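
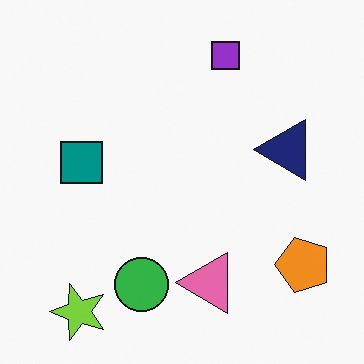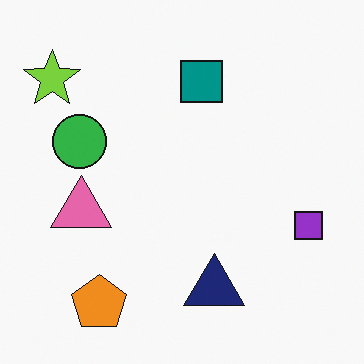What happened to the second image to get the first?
It was rotated 90° counter-clockwise.

The lime star sits in the top-left of the second image and the bottom-left of the first — consistent with a whole-image 90° counter-clockwise rotation.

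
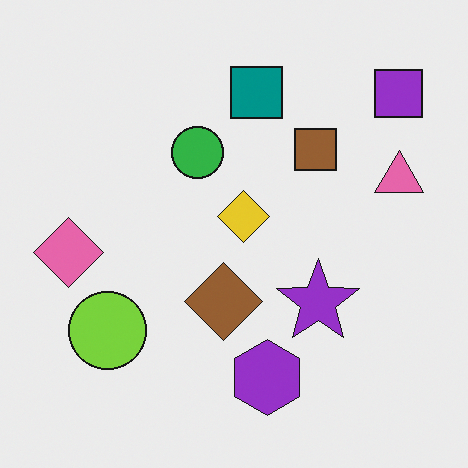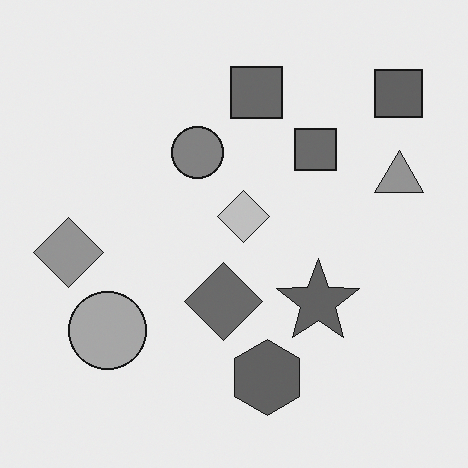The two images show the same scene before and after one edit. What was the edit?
This is the original image converted to grayscale.

All color is removed — every shape is now a shade of grey.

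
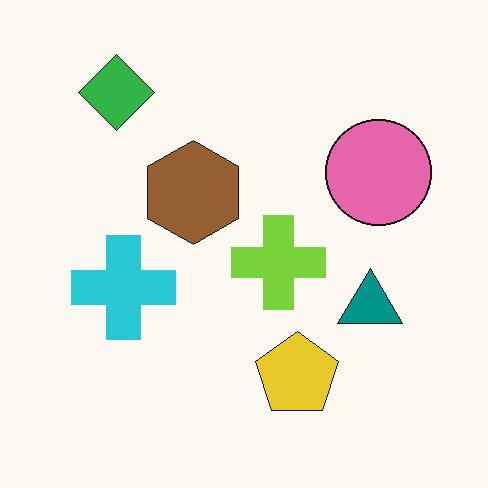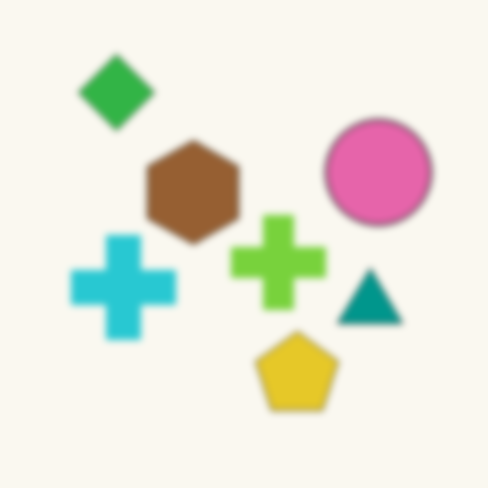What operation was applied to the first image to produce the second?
It was moderately blurred.

Shape edges and outlines are uniformly softened across the whole image.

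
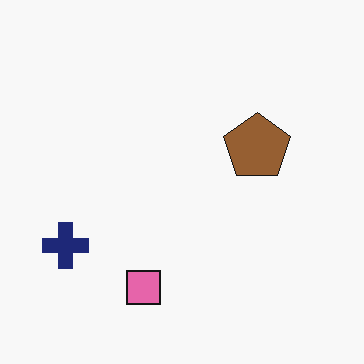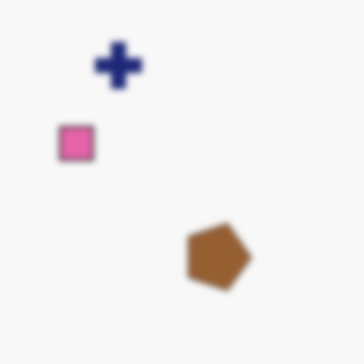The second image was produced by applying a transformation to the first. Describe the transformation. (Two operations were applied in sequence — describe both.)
The transformation is: rotated 90° clockwise, then moderately blurred.

The navy cross sits in the bottom-left of the first image and the top-left of the second — consistent with a whole-image 90° clockwise rotation. Shape edges and outlines are uniformly softened across the whole image.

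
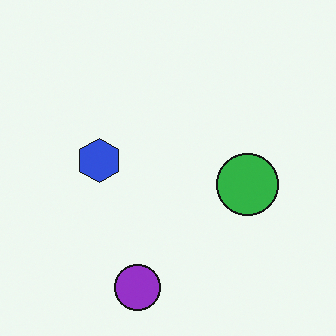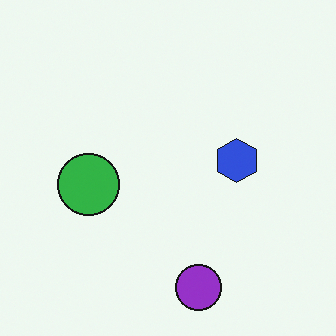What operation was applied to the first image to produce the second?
This is the original image flipped horizontally (left ↔ right).

The green circle is in the right of the first image and the left of the second — shapes on opposite sides of the vertical midline have swapped in a mirror flip.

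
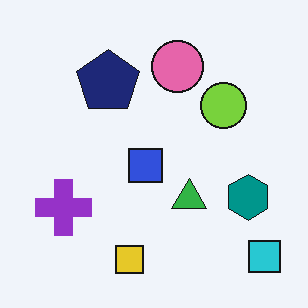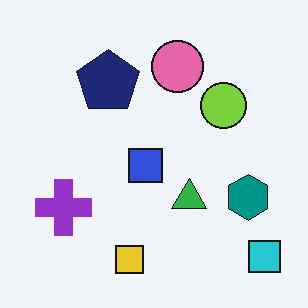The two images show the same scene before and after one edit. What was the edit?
The second image is the first JPEG-compressed with visible artifacts.

Blocky 8×8 compression artifacts appear around shape edges and the flat background shows ringing — characteristic JPEG degradation.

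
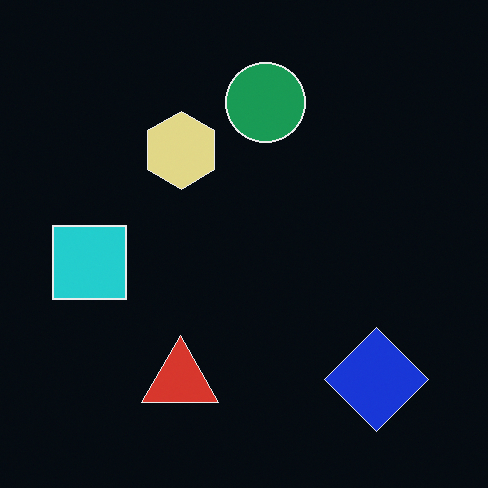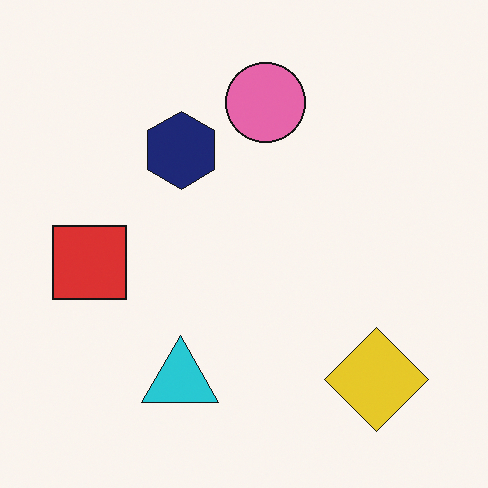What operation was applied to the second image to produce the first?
Color-inverted (negative).

The light background has become dark and every shape's color is its complement — a photographic negative.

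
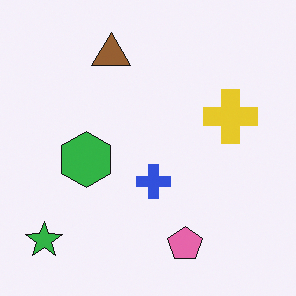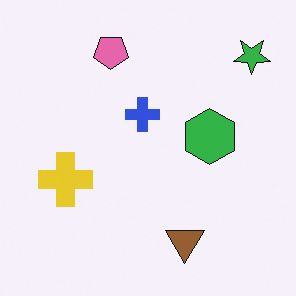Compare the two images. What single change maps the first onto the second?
The image was rotated 180°.

The green star sits in the bottom-left of the first image and the top-right of the second — consistent with a whole-image 180° rotation.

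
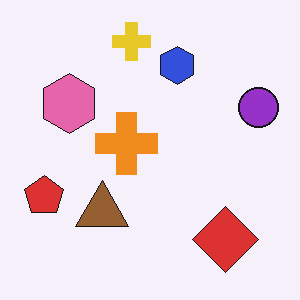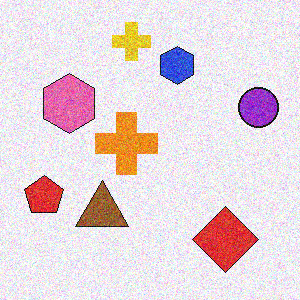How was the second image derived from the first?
The transformation is: degraded with moderate additive noise.

Random speckle covers the whole image, including the flat background.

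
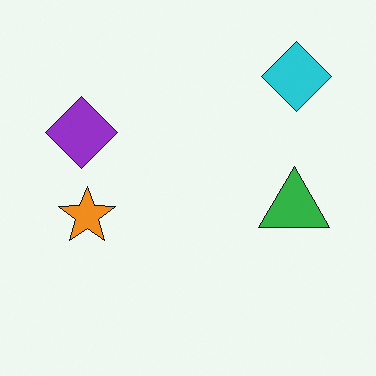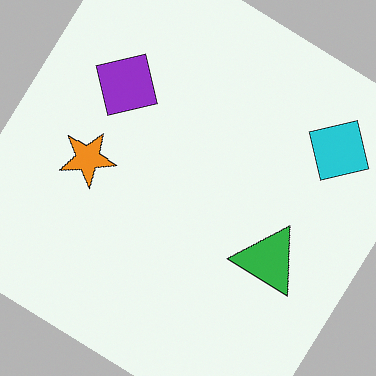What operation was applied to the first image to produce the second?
The second image is the first rotated clockwise by a large amount — several tens of degrees.

Every shape is tilted by the same angle and the image corners show triangular fill wedges — a whole-image rotation by a non-right angle.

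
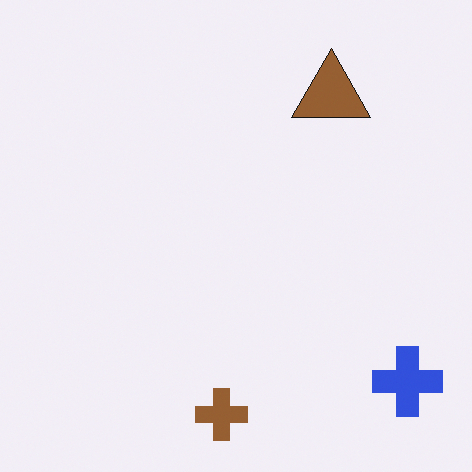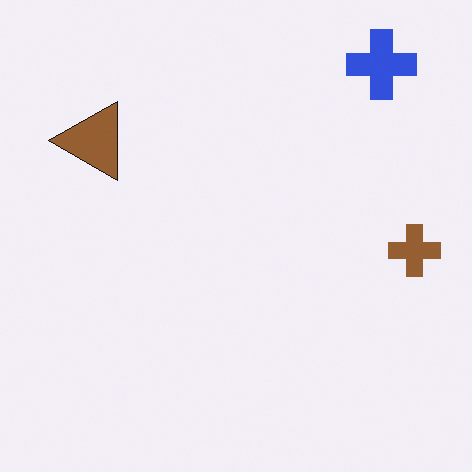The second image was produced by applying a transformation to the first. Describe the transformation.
This is the original image rotated 90° counter-clockwise.

The blue cross sits in the bottom-right of the first image and the top-right of the second — consistent with a whole-image 90° counter-clockwise rotation.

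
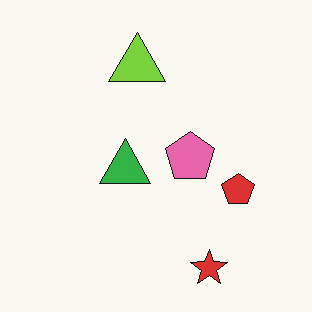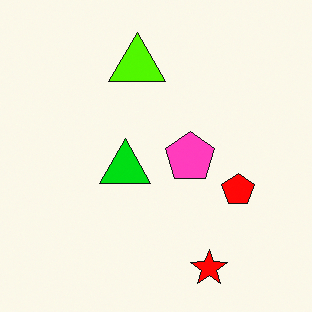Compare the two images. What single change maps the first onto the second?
It was heavily oversaturated.

All colors are more vivid — a global saturation change.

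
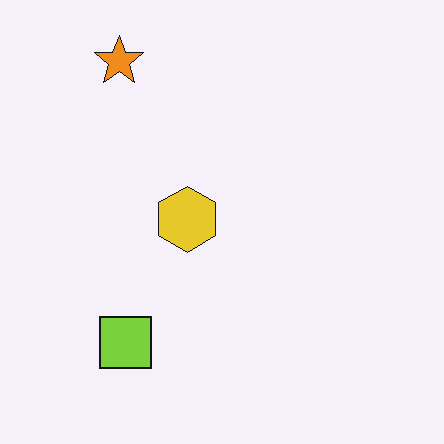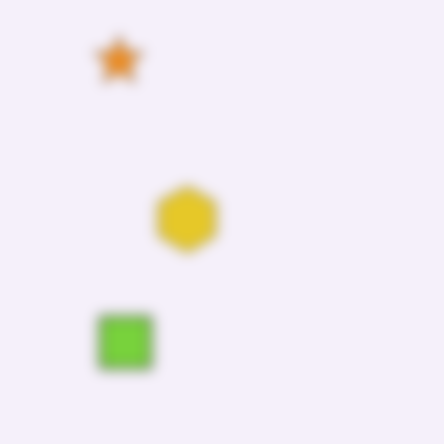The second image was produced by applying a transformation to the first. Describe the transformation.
The image was heavily blurred.

Shape edges and outlines are uniformly softened across the whole image.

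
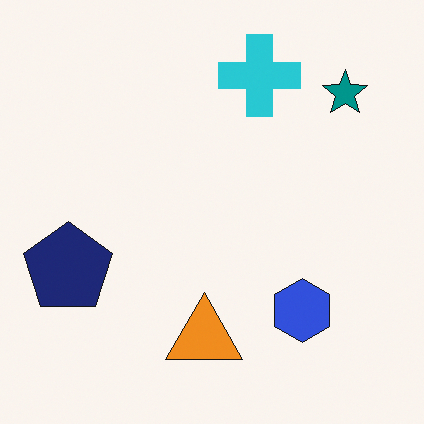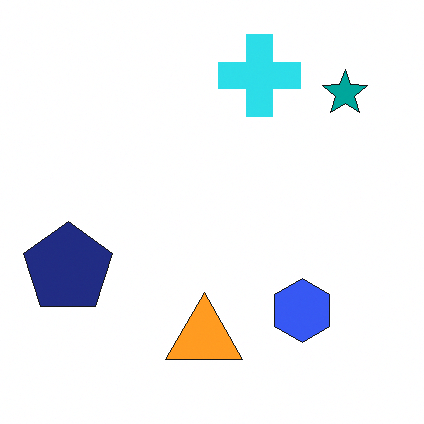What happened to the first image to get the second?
The image was brightened a little.

Every pixel — background and shapes alike — is uniformly brightened.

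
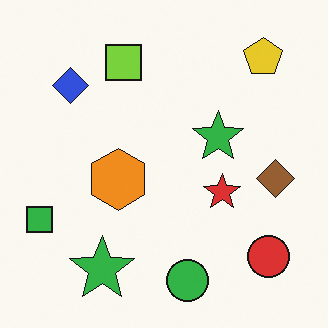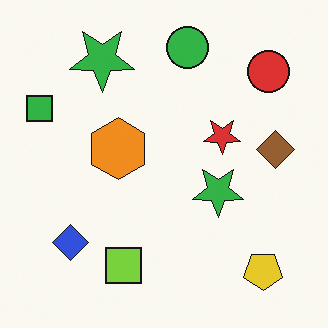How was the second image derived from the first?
The image was flipped vertically (top ↔ bottom).

The green circle is in the bottom of the first image and the top of the second — shapes on opposite sides of the horizontal midline have swapped in a mirror flip.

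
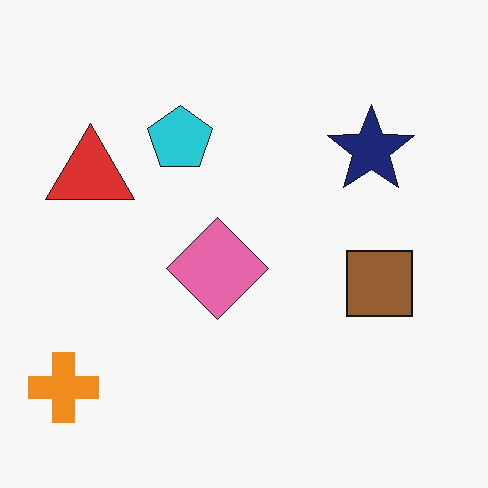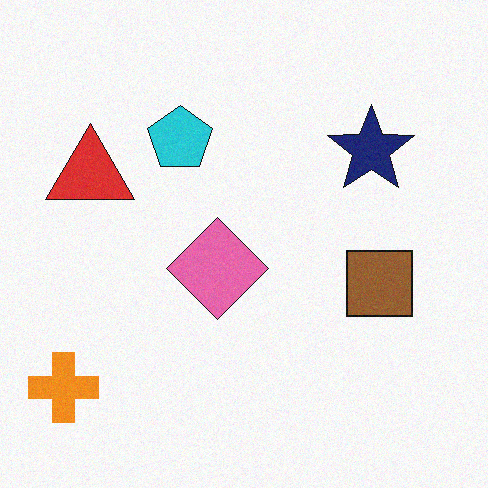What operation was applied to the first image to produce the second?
This is the original image degraded with subtle gaussian noise.

Random speckle covers the whole image, including the flat background.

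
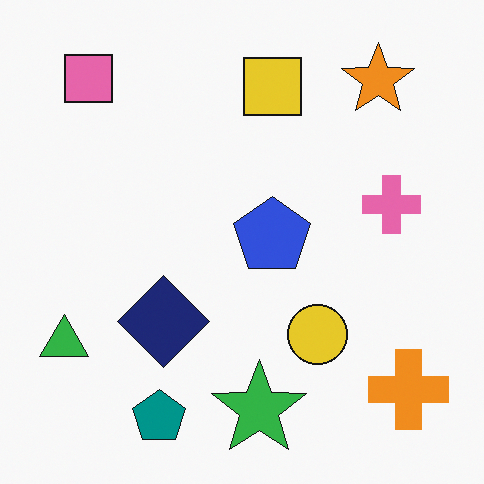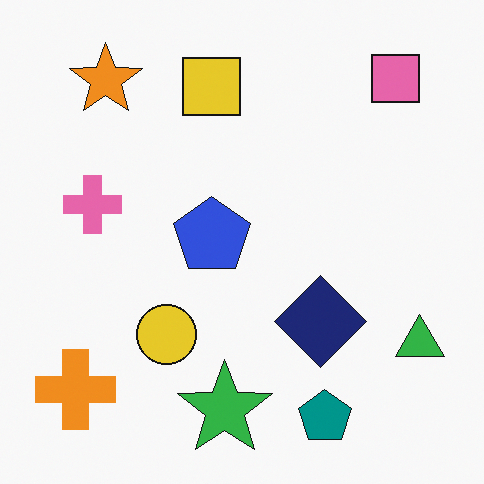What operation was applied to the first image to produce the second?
Flipped horizontally (left ↔ right).

The green triangle is in the bottom-left of the first image and the bottom-right of the second — shapes on opposite sides of the vertical midline have swapped in a mirror flip.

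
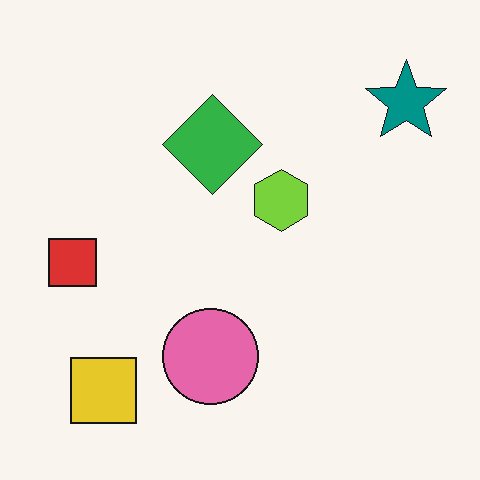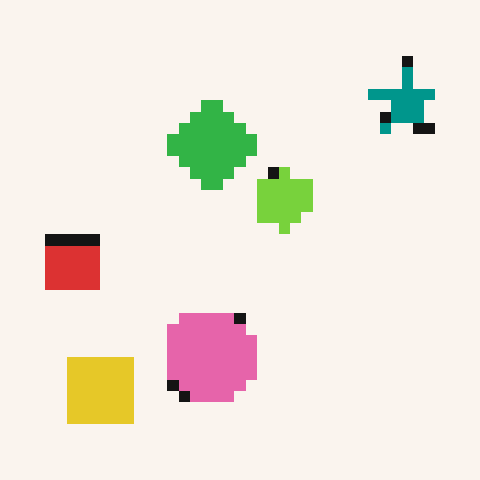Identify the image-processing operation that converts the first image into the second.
The image was heavily pixelated into large blocks.

Shapes are reduced to large square blocks; fine edges and outlines are lost — a downscale-then-upscale (mosaic) effect.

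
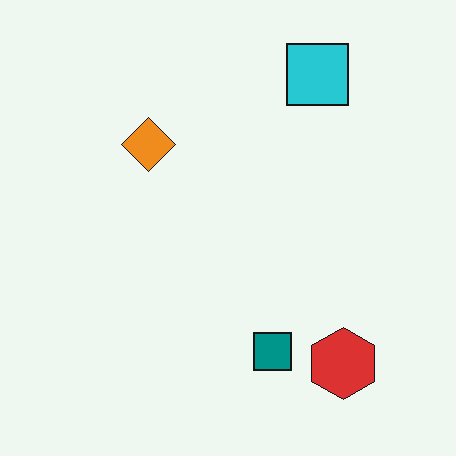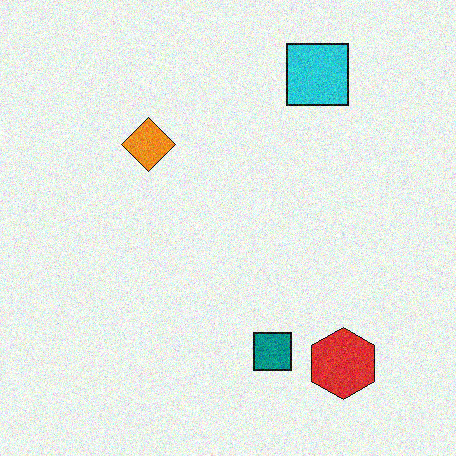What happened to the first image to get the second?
This is the original image degraded with visible gaussian noise.

Random speckle covers the whole image, including the flat background.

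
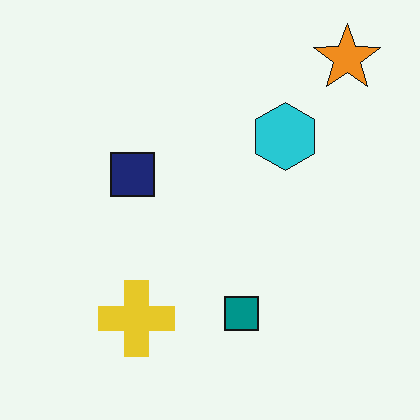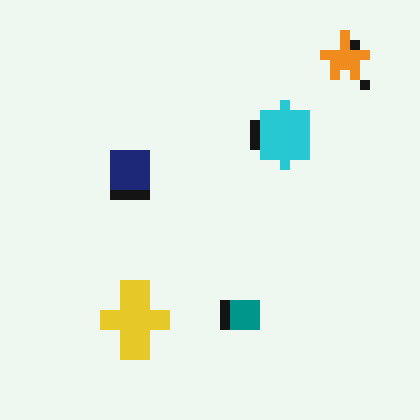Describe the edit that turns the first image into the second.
This is the original image heavily pixelated into large blocks.

Shapes are reduced to large square blocks; fine edges and outlines are lost — a downscale-then-upscale (mosaic) effect.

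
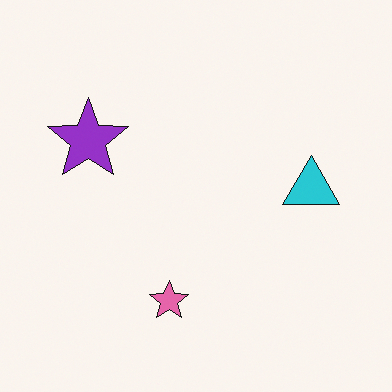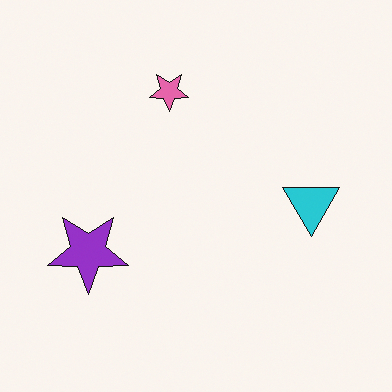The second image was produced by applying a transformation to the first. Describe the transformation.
The transformation is: flipped vertically (top ↔ bottom).

The pink star is in the bottom of the first image and the top of the second — shapes on opposite sides of the horizontal midline have swapped in a mirror flip.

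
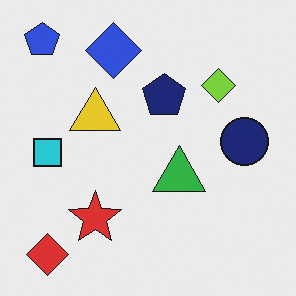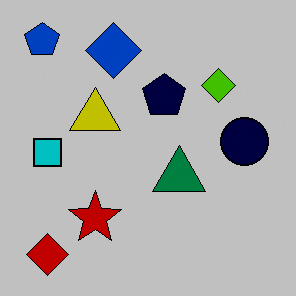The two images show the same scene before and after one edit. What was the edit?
The second image is the first aggressively posterized.

Each flat color has snapped to a coarser quantized level — most visibly, the near-white background has dropped to a flat grey.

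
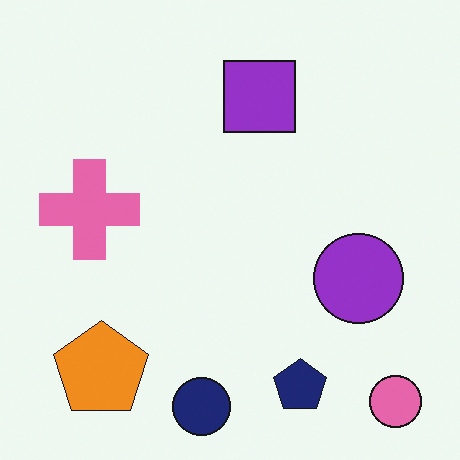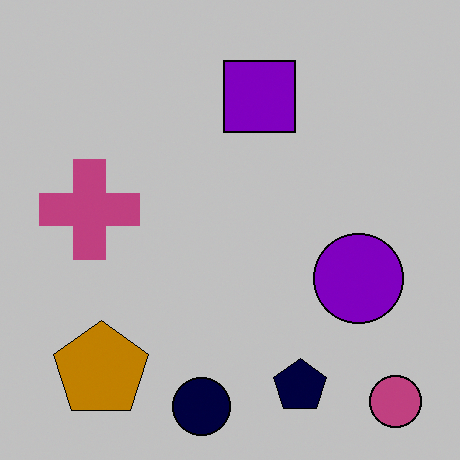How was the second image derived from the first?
This is the original image aggressively posterized.

Each flat color has snapped to a coarser quantized level — most visibly, the near-white background has dropped to a flat grey.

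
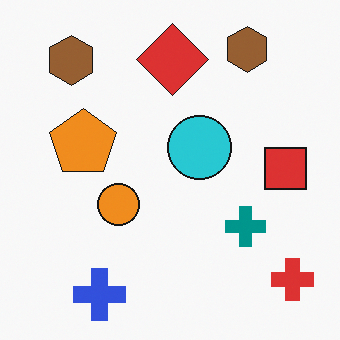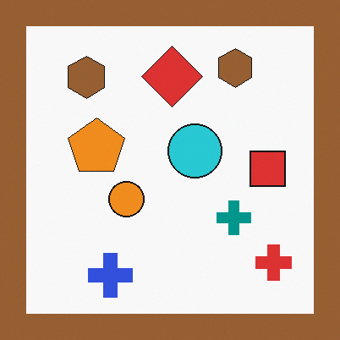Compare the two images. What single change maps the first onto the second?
This is the original image framed with a brown border.

A solid brown frame runs around the edge of the second image, with the content slightly shrunk inside it.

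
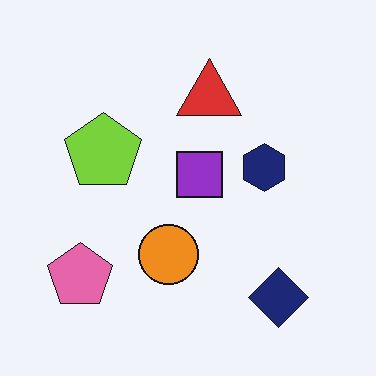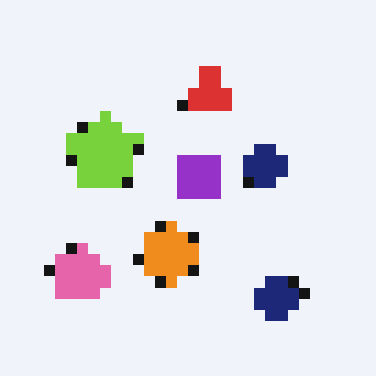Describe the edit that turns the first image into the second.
The image was coarsely pixelated.

Shapes are reduced to large square blocks; fine edges and outlines are lost — a downscale-then-upscale (mosaic) effect.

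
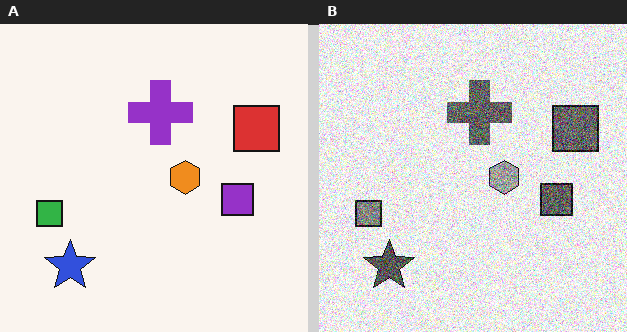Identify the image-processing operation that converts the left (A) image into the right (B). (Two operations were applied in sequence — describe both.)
The image was converted to grayscale, then degraded with heavy additive noise.

All color is removed — every shape is now a shade of grey. Random speckle covers the whole image, including the flat background.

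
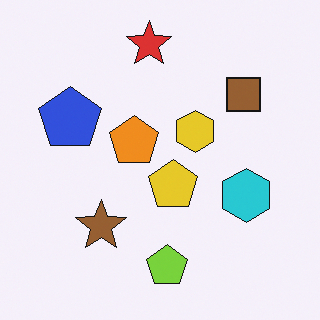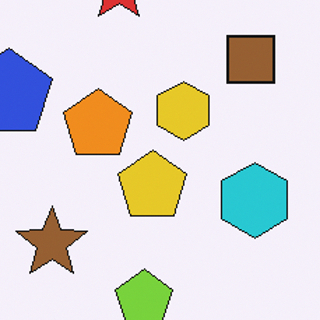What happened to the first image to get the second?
Cropped to a modestly smaller region and rescaled.

The visible shapes are larger and the field of view is narrower; shapes near the original edges may be partly or wholly outside the frame — a crop-and-rescale.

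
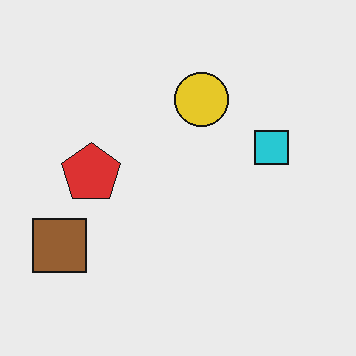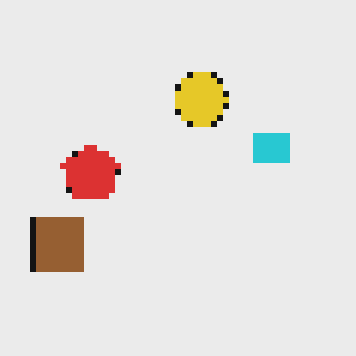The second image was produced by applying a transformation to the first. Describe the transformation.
The image was moderately pixelated.

Shapes are reduced to large square blocks; fine edges and outlines are lost — a downscale-then-upscale (mosaic) effect.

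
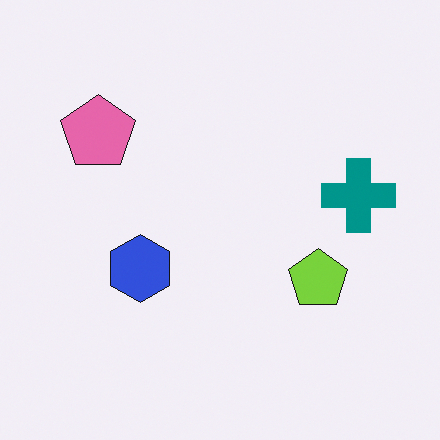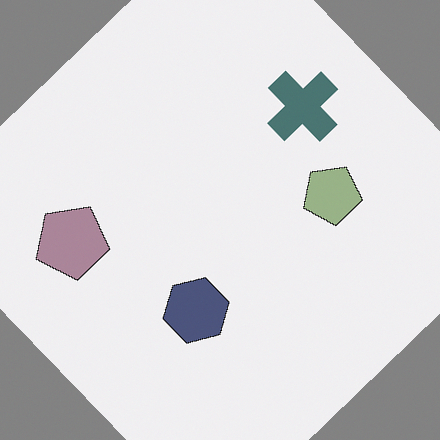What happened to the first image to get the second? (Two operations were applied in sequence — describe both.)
The image was heavily desaturated, then rotated counter-clockwise by a large amount — several tens of degrees.

All colors are more muted and greyish — a global saturation change. Every shape is tilted by the same angle and the image corners show triangular fill wedges — a whole-image rotation by a non-right angle.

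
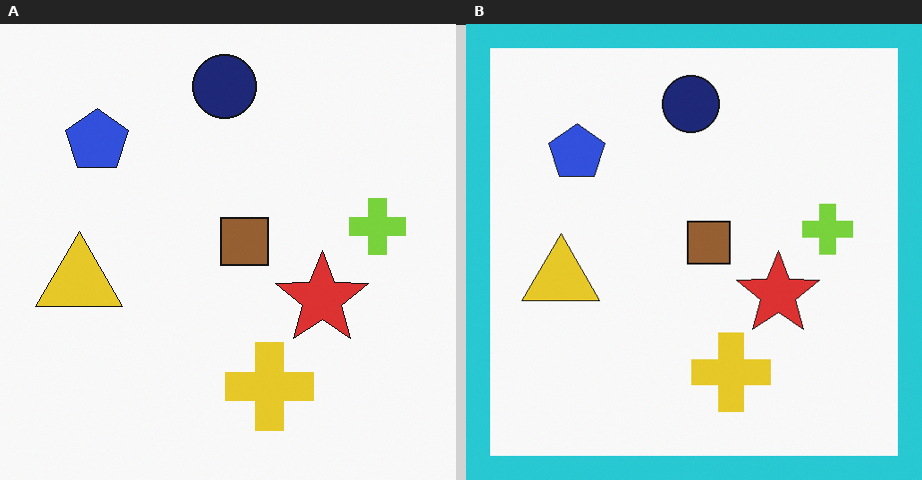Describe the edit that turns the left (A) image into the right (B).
The right (B) image is the left (A) framed with a cyan border.

A solid cyan frame runs around the edge of the right (B) image, with the content slightly shrunk inside it.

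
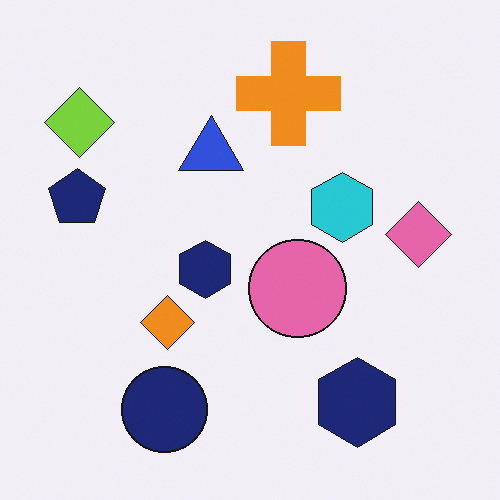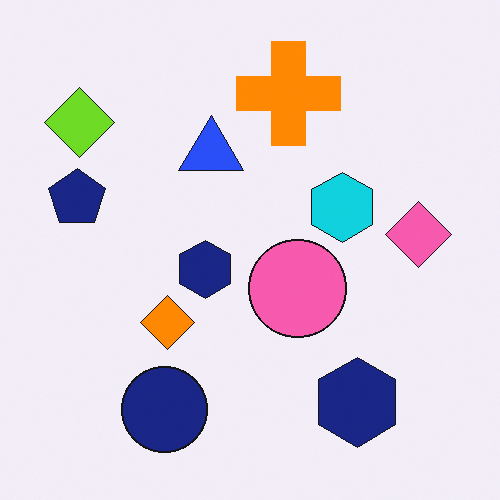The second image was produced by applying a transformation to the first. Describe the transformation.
The transformation is: slightly oversaturated.

All colors are more vivid — a global saturation change.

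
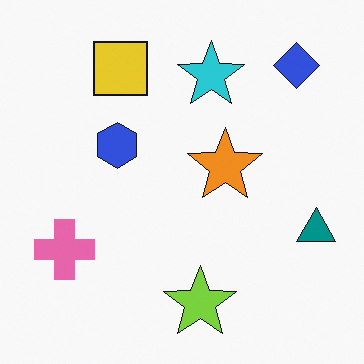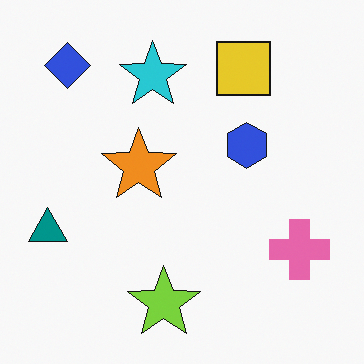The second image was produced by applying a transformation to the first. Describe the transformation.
Flipped horizontally (left ↔ right).

The teal triangle is in the right of the first image and the left of the second — shapes on opposite sides of the vertical midline have swapped in a mirror flip.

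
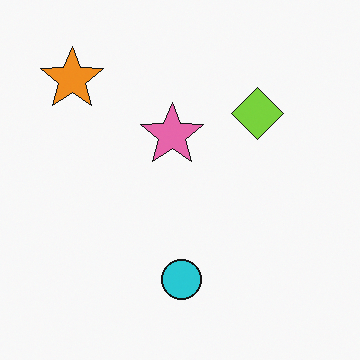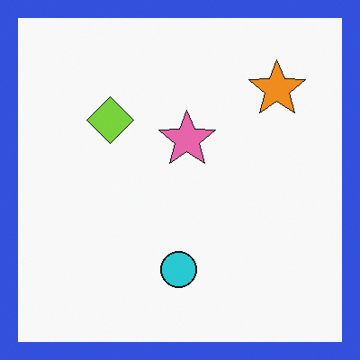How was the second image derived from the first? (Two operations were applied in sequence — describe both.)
The second image is the first flipped horizontally (left ↔ right), then framed with a blue border.

The orange star is in the top-left of the first image and the top-right of the second — shapes on opposite sides of the vertical midline have swapped in a mirror flip. A solid blue frame runs around the edge of the second image, with the content slightly shrunk inside it.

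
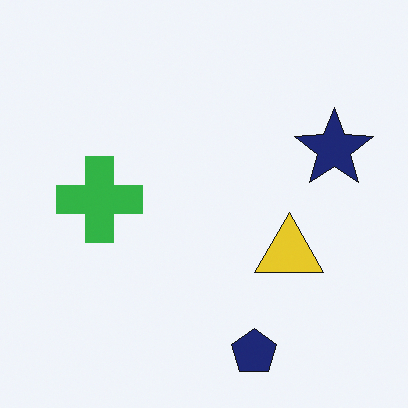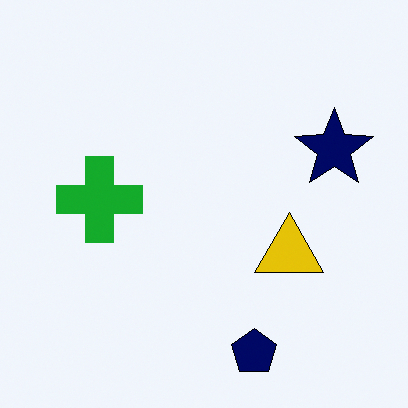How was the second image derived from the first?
The transformation is: given slightly increased contrast.

Tones are pushed away from mid-grey across the whole image — a global contrast change.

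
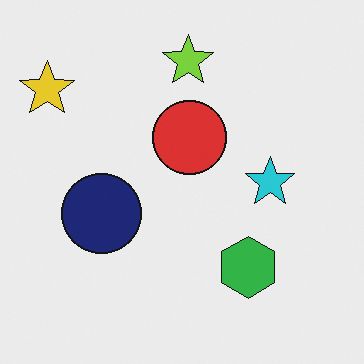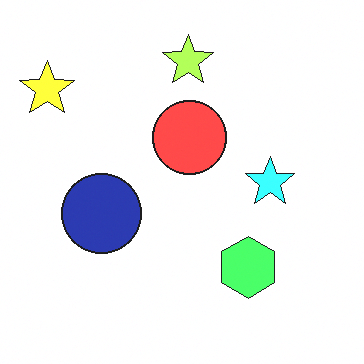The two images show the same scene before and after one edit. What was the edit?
The second image is the first brightened a lot.

Every pixel — background and shapes alike — is uniformly brightened.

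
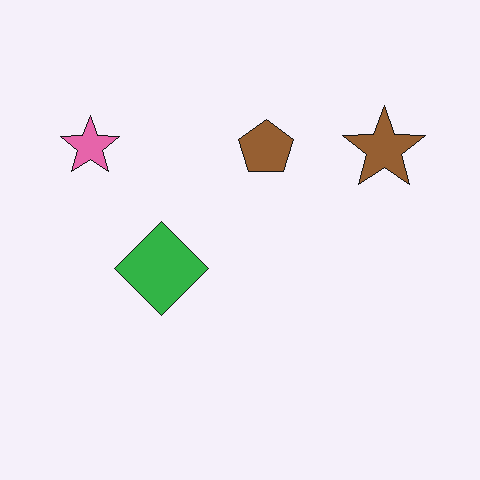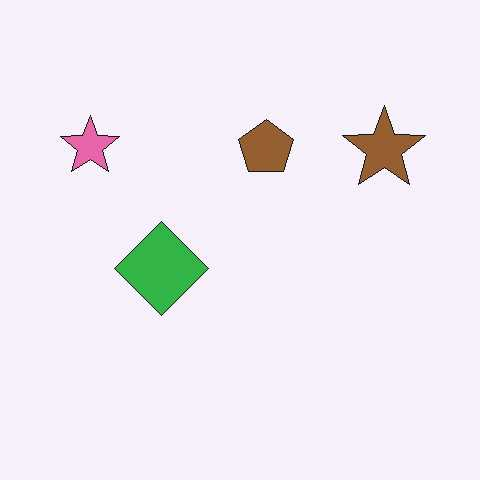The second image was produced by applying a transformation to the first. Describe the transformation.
The image was given moderate JPEG compression.

Blocky 8×8 compression artifacts appear around shape edges and the flat background shows ringing — characteristic JPEG degradation.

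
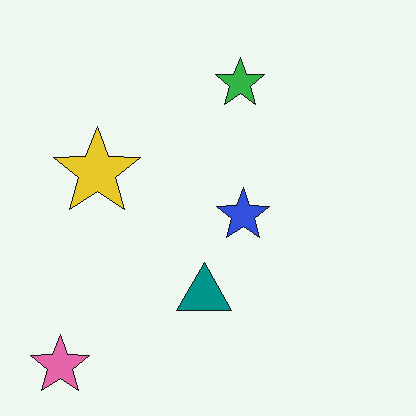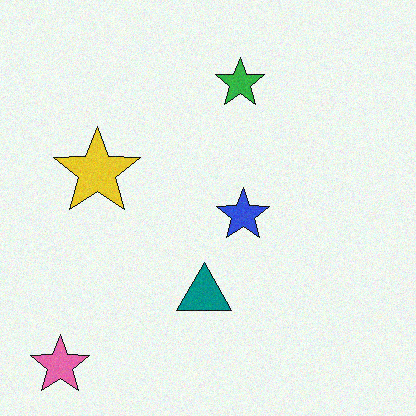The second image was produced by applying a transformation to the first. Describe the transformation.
The transformation is: degraded with light additive noise.

Random speckle covers the whole image, including the flat background.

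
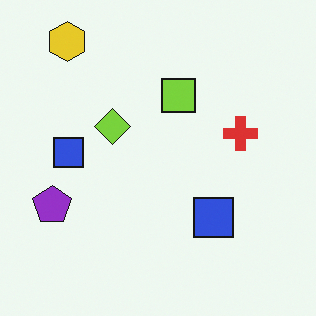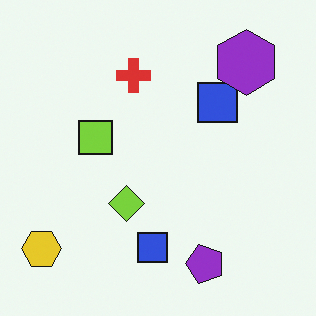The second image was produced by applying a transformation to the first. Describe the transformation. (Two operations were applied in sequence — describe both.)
The image was rotated 90° counter-clockwise, then overlaid with an additional purple hexagon.

The yellow hexagon sits in the top-left of the first image and the bottom-left of the second — consistent with a whole-image 90° counter-clockwise rotation. A purple hexagon appears in the second image that is absent from the first.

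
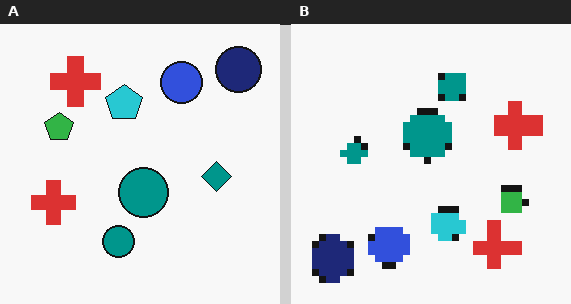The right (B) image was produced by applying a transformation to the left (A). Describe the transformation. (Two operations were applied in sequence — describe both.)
The image was pixelated into visible square blocks, then rotated 180°.

Shapes are reduced to large square blocks; fine edges and outlines are lost — a downscale-then-upscale (mosaic) effect. The navy circle sits in the top-right of the left (A) image and the bottom-left of the right (B) — consistent with a whole-image 180° rotation.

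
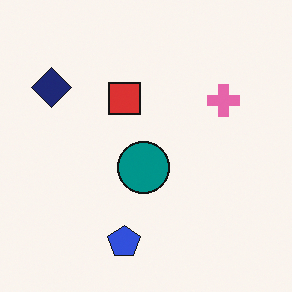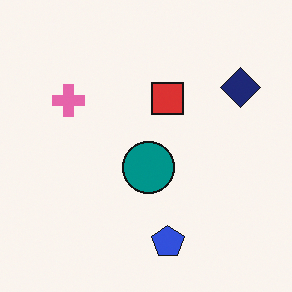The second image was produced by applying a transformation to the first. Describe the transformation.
The image was flipped horizontally (left ↔ right).

The navy diamond is in the top-left of the first image and the top-right of the second — shapes on opposite sides of the vertical midline have swapped in a mirror flip.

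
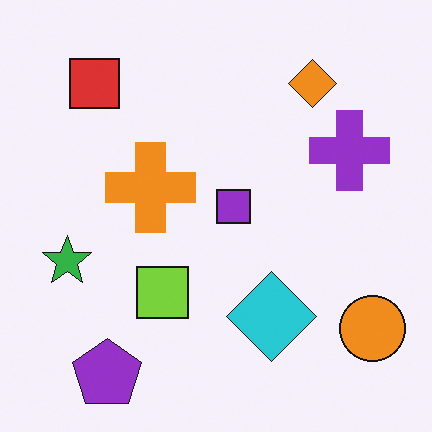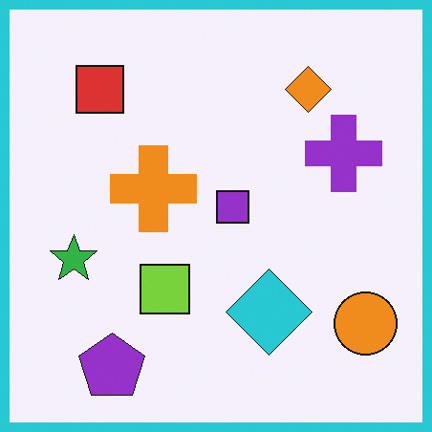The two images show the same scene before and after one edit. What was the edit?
The image was framed with a cyan border.

A solid cyan frame runs around the edge of the second image, with the content slightly shrunk inside it.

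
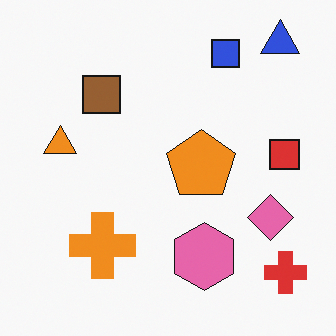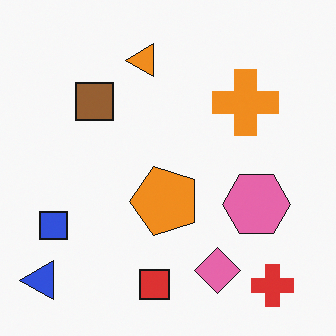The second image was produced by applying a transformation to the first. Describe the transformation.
The image was transposed (reflected across the top-left ↔ bottom-right diagonal).

Shapes have swapped their row and column positions — what was in the top-right is now in the bottom-left — a diagonal reflection.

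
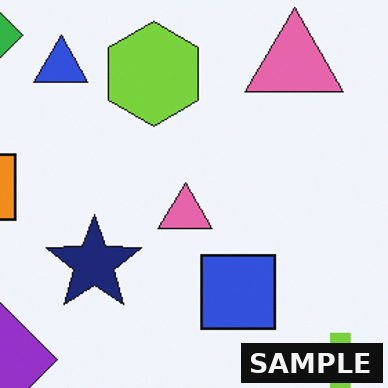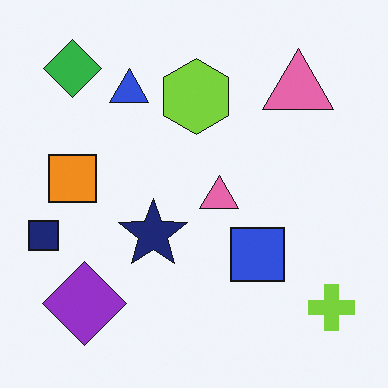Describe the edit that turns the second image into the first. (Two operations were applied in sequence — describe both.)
The image was cropped slightly and scaled back up, then watermarked with the text "SAMPLE" in the lower-right corner.

The visible shapes are larger and the field of view is narrower; shapes near the original edges may be partly or wholly outside the frame — a crop-and-rescale. A dark label reading "SAMPLE" appears in the lower-right corner.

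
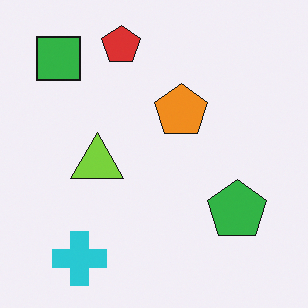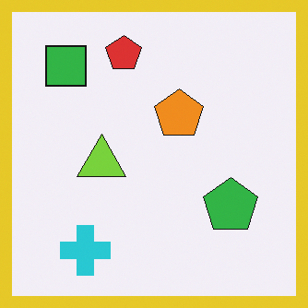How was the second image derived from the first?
It was framed with a yellow border.

A solid yellow frame runs around the edge of the second image, with the content slightly shrunk inside it.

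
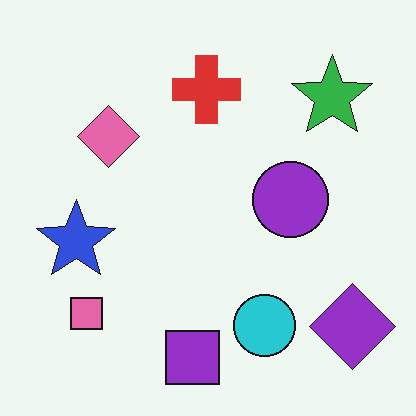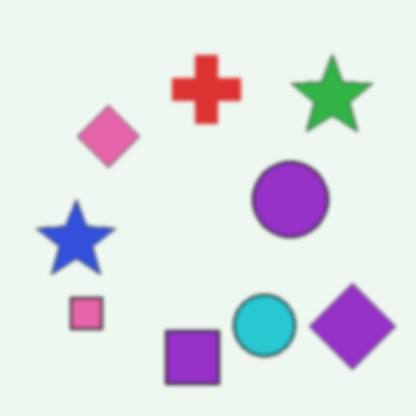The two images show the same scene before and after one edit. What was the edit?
The transformation is: lightly blurred.

Shape edges and outlines are uniformly softened across the whole image.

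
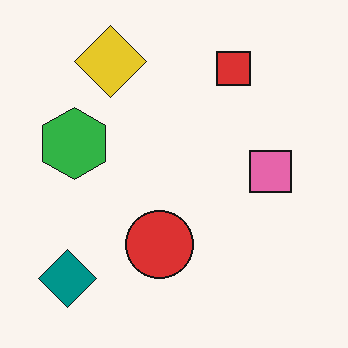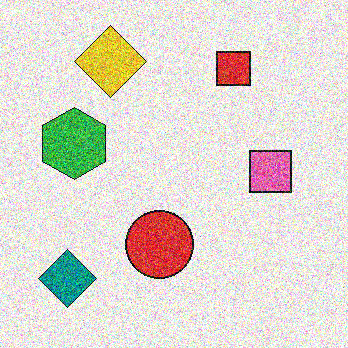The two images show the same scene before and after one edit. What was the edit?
The second image is the first degraded with strong gaussian noise.

Random speckle covers the whole image, including the flat background.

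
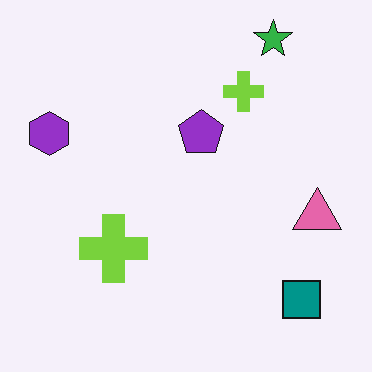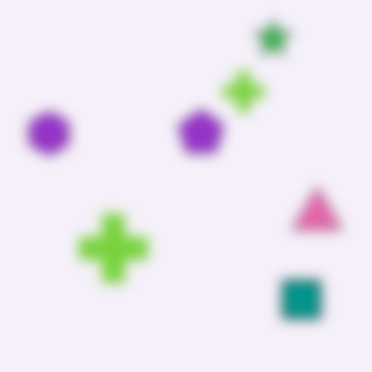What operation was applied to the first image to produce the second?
This is the original image strongly gaussian-blurred.

Shape edges and outlines are uniformly softened across the whole image.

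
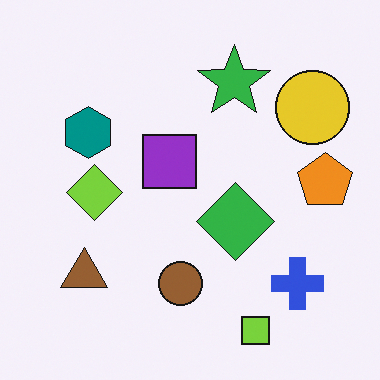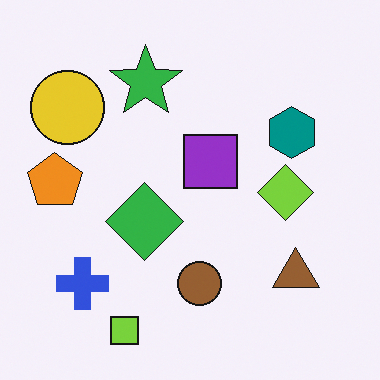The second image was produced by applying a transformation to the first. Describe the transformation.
The transformation is: flipped horizontally (left ↔ right).

The orange pentagon is in the right of the first image and the left of the second — shapes on opposite sides of the vertical midline have swapped in a mirror flip.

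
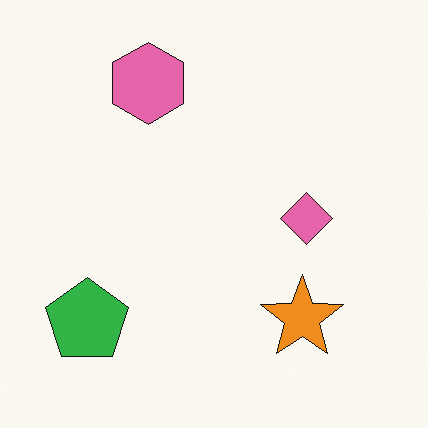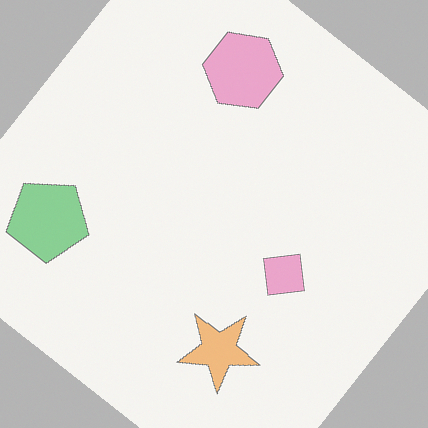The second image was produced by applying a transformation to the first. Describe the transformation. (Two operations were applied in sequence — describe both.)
This is the original image washed out (contrast reduced), then rotated clockwise by a large amount — several tens of degrees.

Tones are pushed toward mid-grey across the whole image — a global contrast change. Every shape is tilted by the same angle and the image corners show triangular fill wedges — a whole-image rotation by a non-right angle.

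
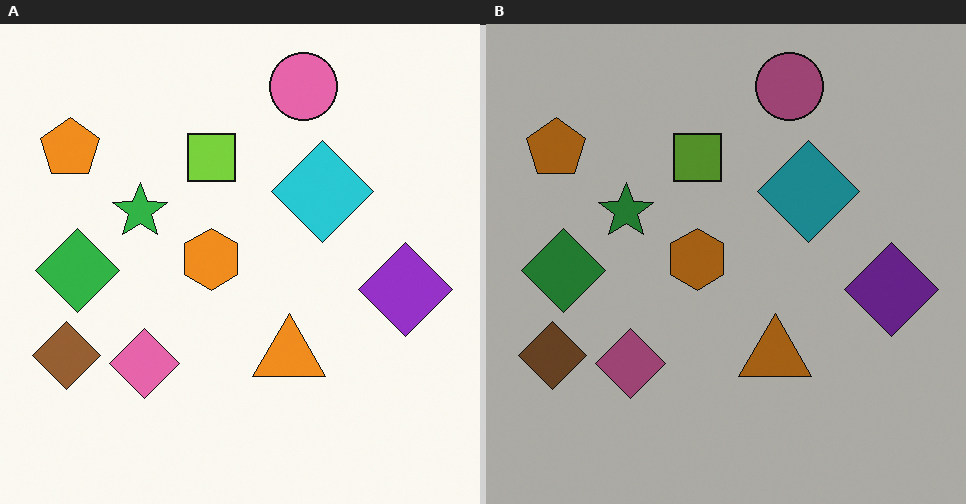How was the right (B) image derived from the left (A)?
The transformation is: substantially darkened.

Every pixel — background and shapes alike — is uniformly darkened.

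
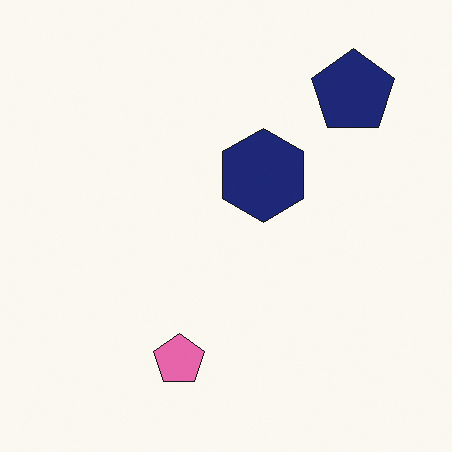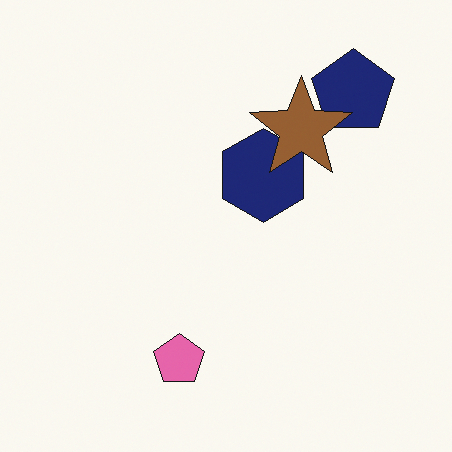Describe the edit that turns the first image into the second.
The transformation is: overlaid with an additional brown star.

A brown star appears in the second image that is absent from the first.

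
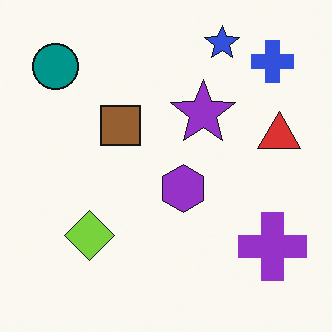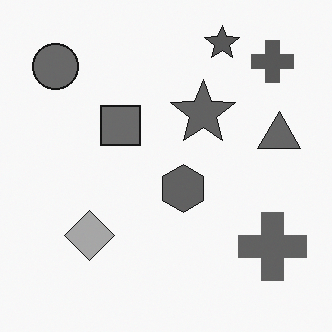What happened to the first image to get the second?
The second image is the first converted to grayscale.

All color is removed — every shape is now a shade of grey.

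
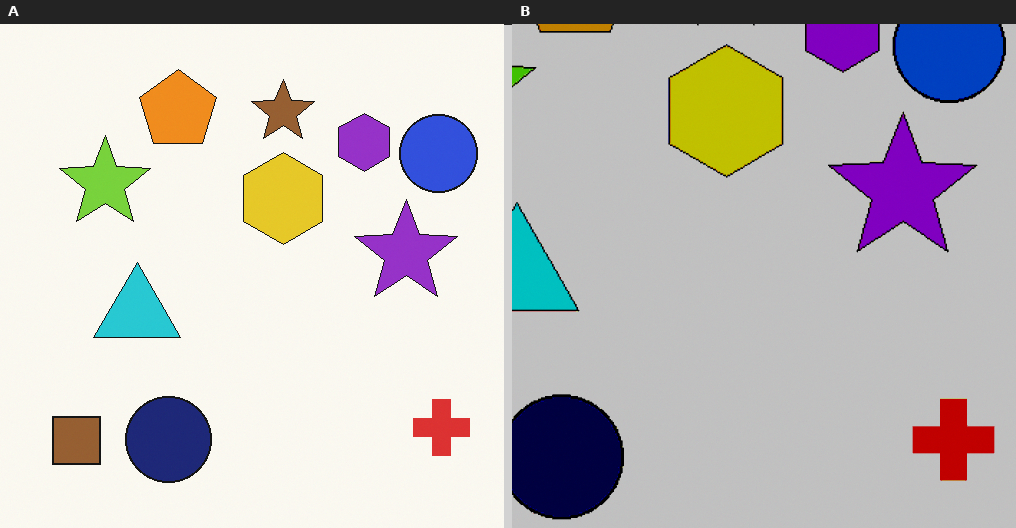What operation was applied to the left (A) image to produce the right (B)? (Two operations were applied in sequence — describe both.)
Cropped to a modestly smaller region and rescaled, then aggressively posterized.

The visible shapes are larger and the field of view is narrower; shapes near the original edges may be partly or wholly outside the frame — a crop-and-rescale. Each flat color has snapped to a coarser quantized level — most visibly, the near-white background has dropped to a flat grey.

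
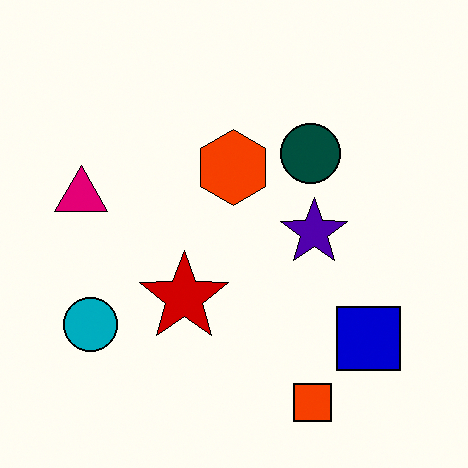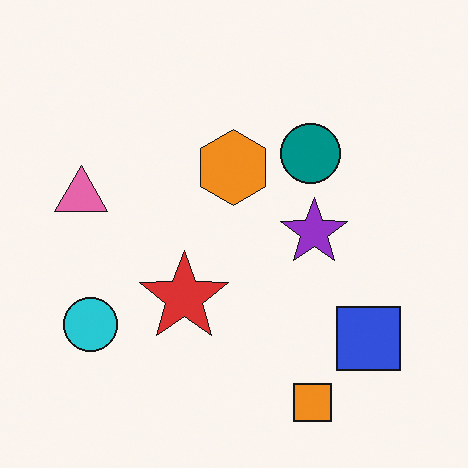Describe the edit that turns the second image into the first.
It was boosted in contrast.

Tones are pushed away from mid-grey across the whole image — a global contrast change.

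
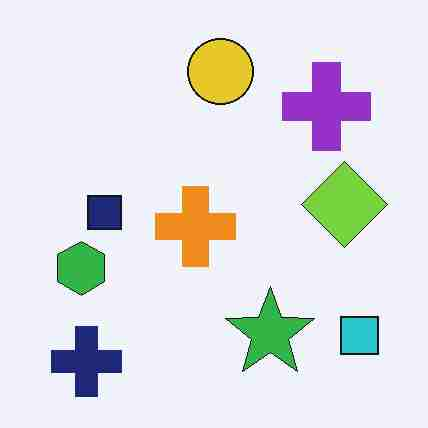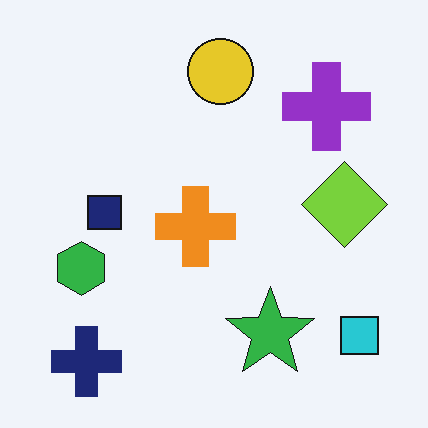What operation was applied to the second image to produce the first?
The transformation is: degraded with heavy JPEG compression.

Blocky 8×8 compression artifacts appear around shape edges and the flat background shows ringing — characteristic JPEG degradation.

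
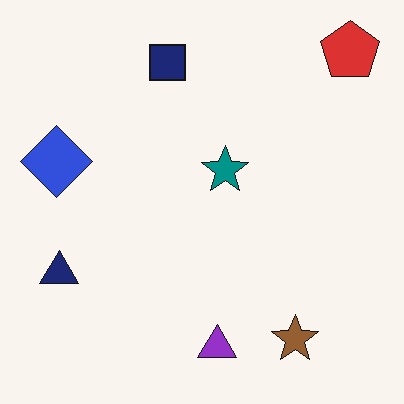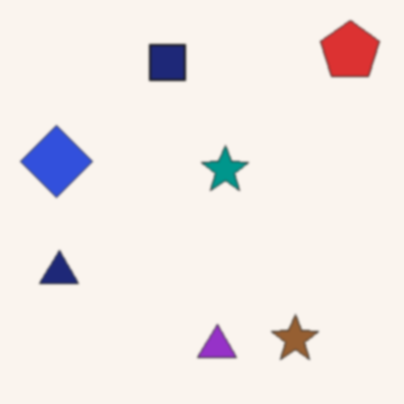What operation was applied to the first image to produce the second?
It was given a subtle gaussian blur.

Shape edges and outlines are uniformly softened across the whole image.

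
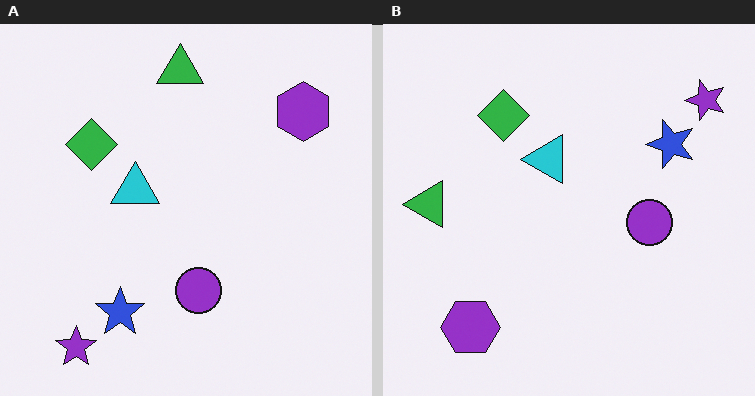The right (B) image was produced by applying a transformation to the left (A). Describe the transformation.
It was transposed (reflected across the top-left ↔ bottom-right diagonal).

Shapes have swapped their row and column positions — what was in the top-right is now in the bottom-left — a diagonal reflection.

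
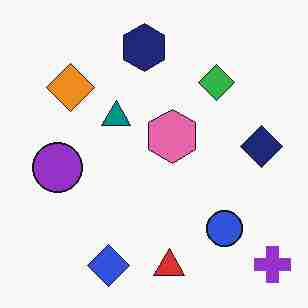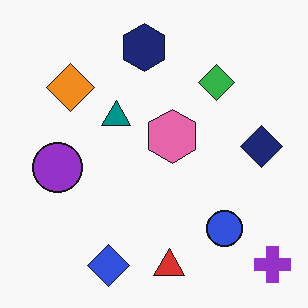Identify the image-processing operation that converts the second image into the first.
The image was degraded with heavy JPEG compression.

Blocky 8×8 compression artifacts appear around shape edges and the flat background shows ringing — characteristic JPEG degradation.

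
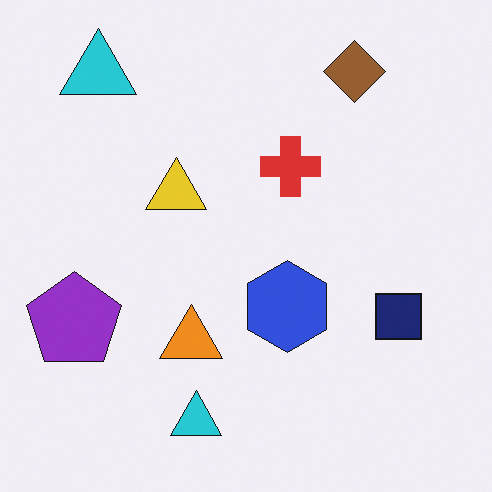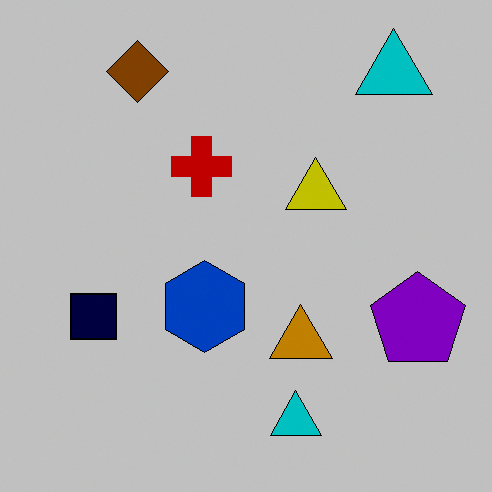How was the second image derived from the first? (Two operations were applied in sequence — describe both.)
Flipped horizontally (left ↔ right), then heavily posterized to just a handful of flat colors.

The purple pentagon is in the left of the first image and the right of the second — shapes on opposite sides of the vertical midline have swapped in a mirror flip. Each flat color has snapped to a coarser quantized level — most visibly, the near-white background has dropped to a flat grey.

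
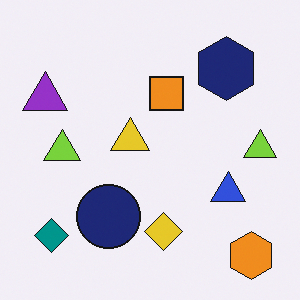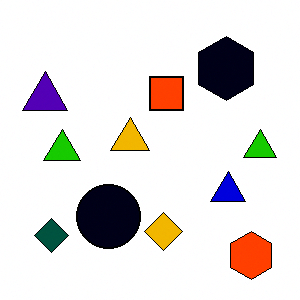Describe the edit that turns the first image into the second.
The transformation is: given much higher contrast.

Tones are pushed away from mid-grey across the whole image — a global contrast change.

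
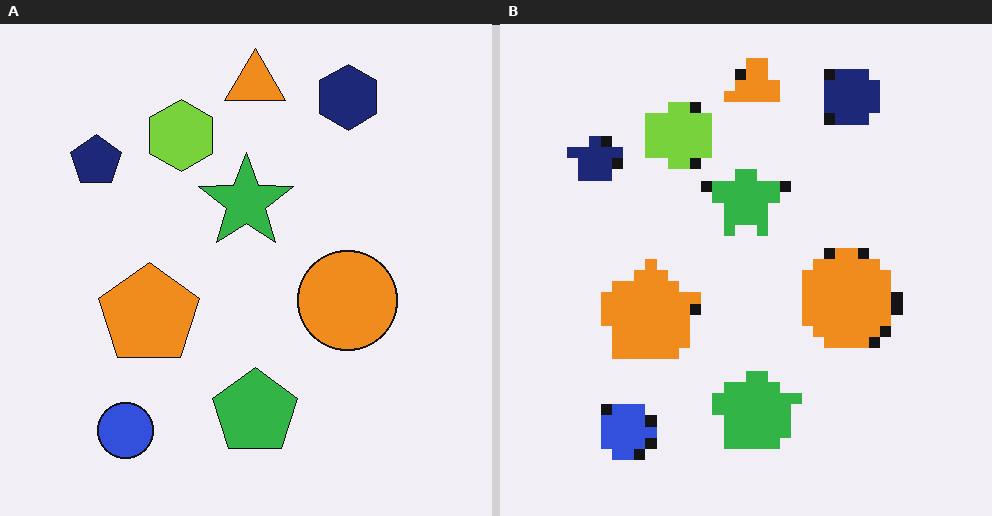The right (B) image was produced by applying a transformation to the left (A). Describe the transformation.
The right (B) image is the left (A) heavily pixelated into large blocks.

Shapes are reduced to large square blocks; fine edges and outlines are lost — a downscale-then-upscale (mosaic) effect.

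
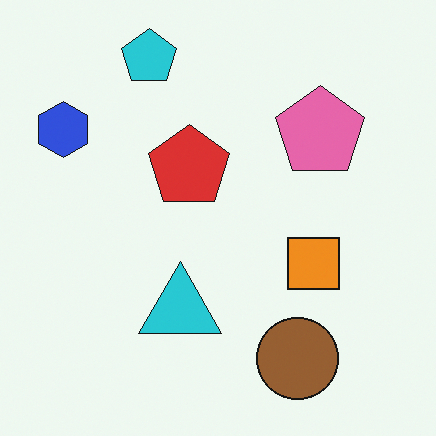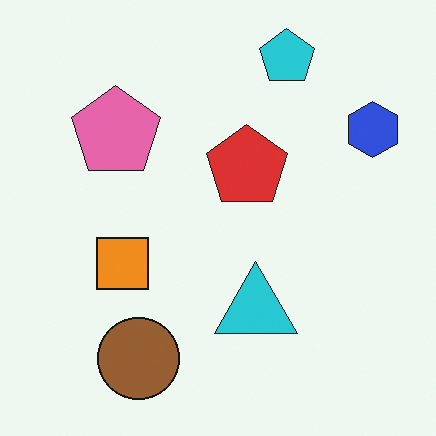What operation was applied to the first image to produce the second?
The transformation is: flipped horizontally (left ↔ right).

The blue hexagon is in the top-left of the first image and the top-right of the second — shapes on opposite sides of the vertical midline have swapped in a mirror flip.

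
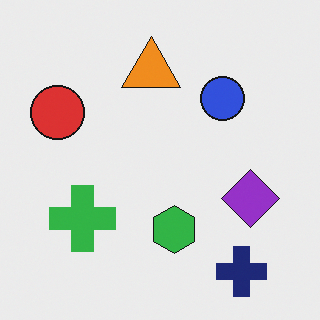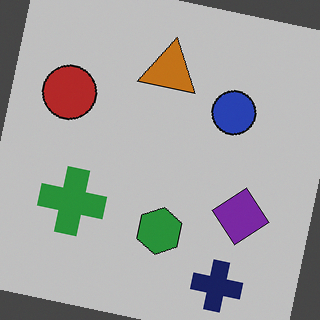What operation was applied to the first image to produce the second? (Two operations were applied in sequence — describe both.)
The transformation is: darkened a little, then rotated clockwise by a few degrees.

Every pixel — background and shapes alike — is uniformly darkened. Every shape is tilted by the same angle and the image corners show triangular fill wedges — a whole-image rotation by a non-right angle.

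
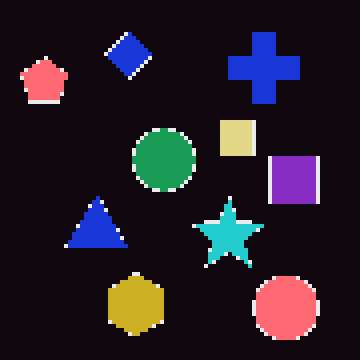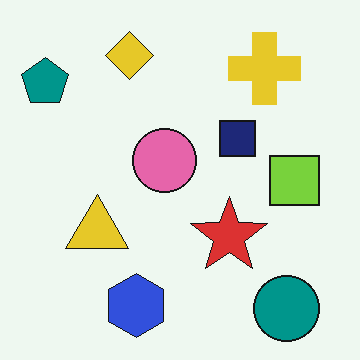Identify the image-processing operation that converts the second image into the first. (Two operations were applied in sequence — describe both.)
Color-inverted (negative), then mildly pixelated.

The light background has become dark and every shape's color is its complement — a photographic negative. Shapes are reduced to large square blocks; fine edges and outlines are lost — a downscale-then-upscale (mosaic) effect.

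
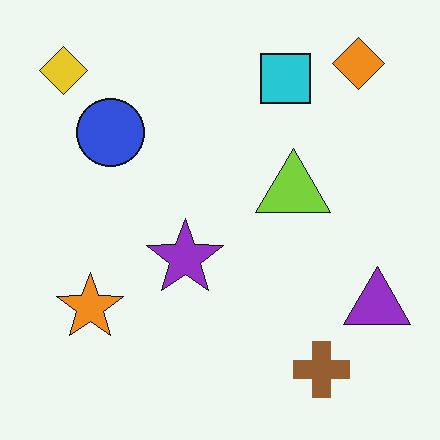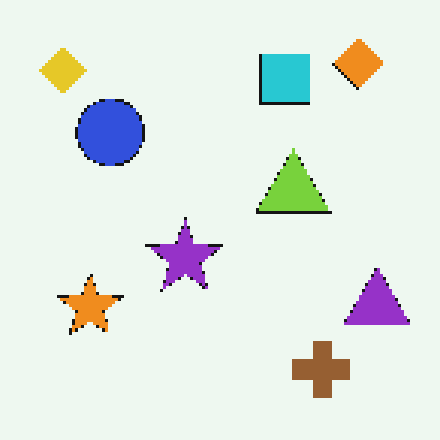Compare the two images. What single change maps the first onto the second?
This is the original image mildly pixelated.

Shapes are reduced to large square blocks; fine edges and outlines are lost — a downscale-then-upscale (mosaic) effect.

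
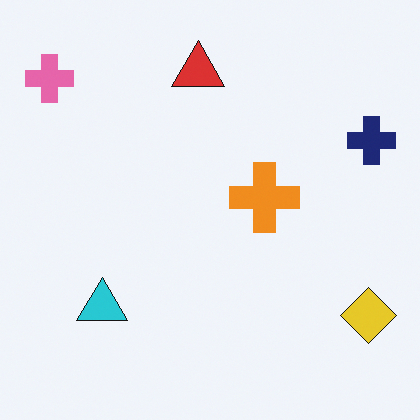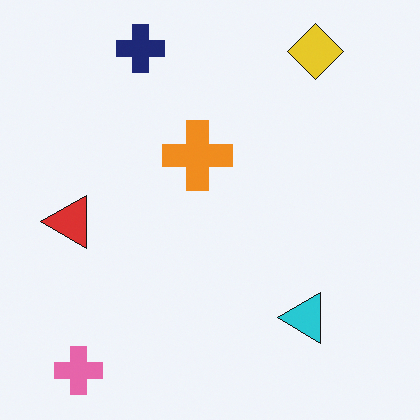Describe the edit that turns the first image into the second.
Rotated 90° counter-clockwise.

The pink cross sits in the top-left of the first image and the bottom-left of the second — consistent with a whole-image 90° counter-clockwise rotation.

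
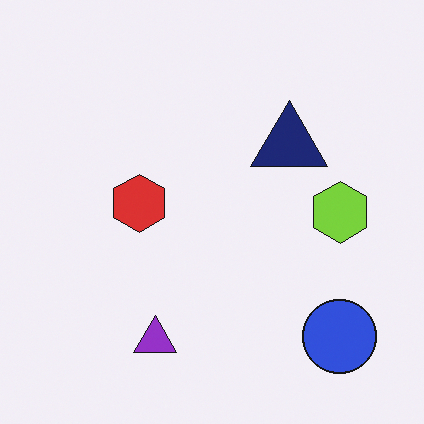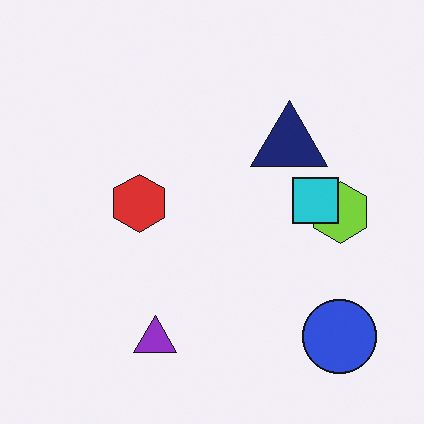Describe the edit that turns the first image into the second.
Overlaid with an additional cyan square.

A cyan square appears in the second image that is absent from the first.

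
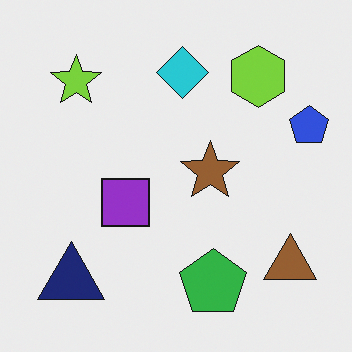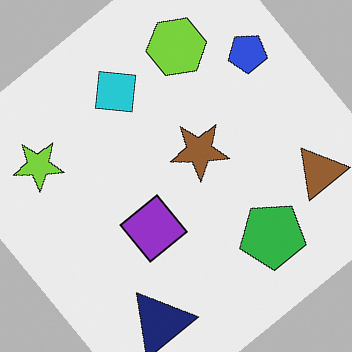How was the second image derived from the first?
This is the original image rotated counter-clockwise by a large amount — several tens of degrees.

Every shape is tilted by the same angle and the image corners show triangular fill wedges — a whole-image rotation by a non-right angle.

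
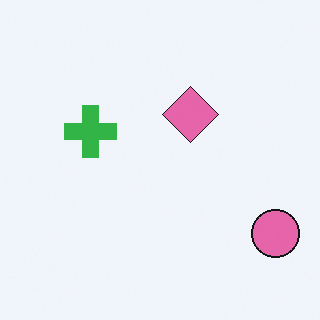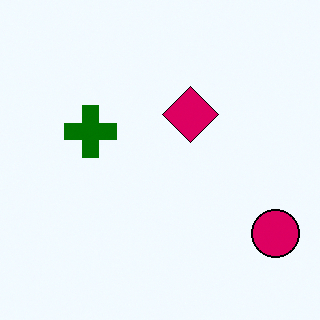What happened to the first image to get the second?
It was boosted in contrast.

Tones are pushed away from mid-grey across the whole image — a global contrast change.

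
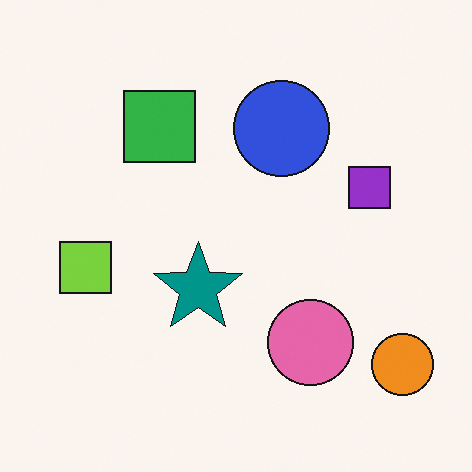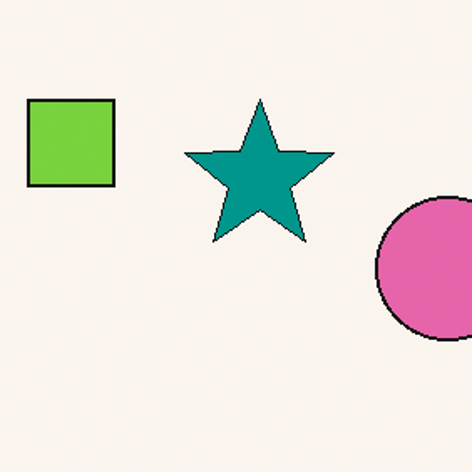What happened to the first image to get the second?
The image was cropped to a noticeably smaller region and rescaled.

The visible shapes are larger and the field of view is narrower; shapes near the original edges may be partly or wholly outside the frame — a crop-and-rescale.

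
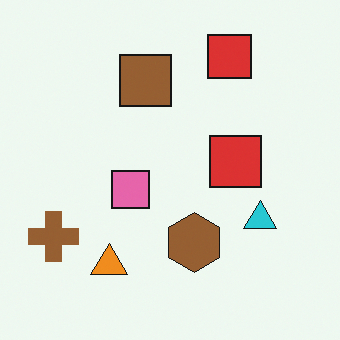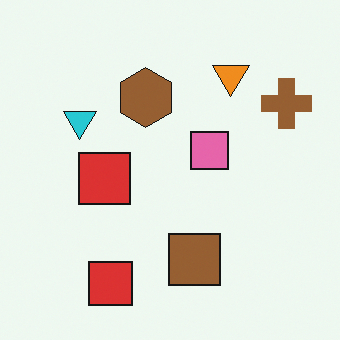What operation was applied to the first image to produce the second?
The transformation is: rotated 180°.

The brown cross sits in the bottom-left of the first image and the top-right of the second — consistent with a whole-image 180° rotation.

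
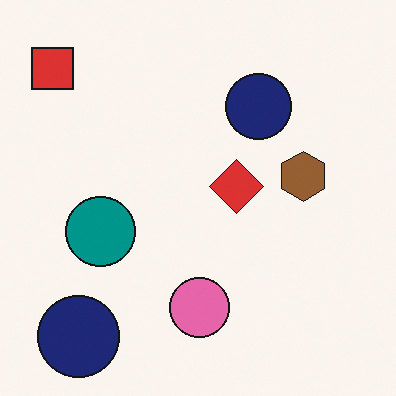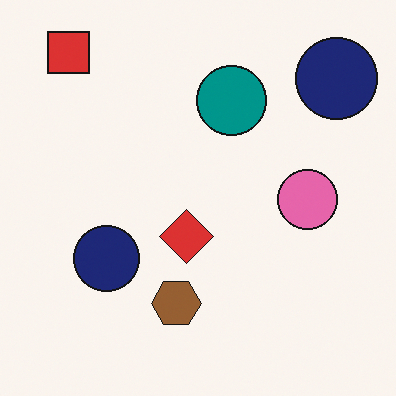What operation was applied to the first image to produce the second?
It was transposed (reflected across the top-left ↔ bottom-right diagonal).

Shapes have swapped their row and column positions — what was in the top-right is now in the bottom-left — a diagonal reflection.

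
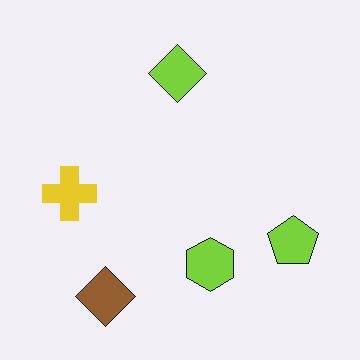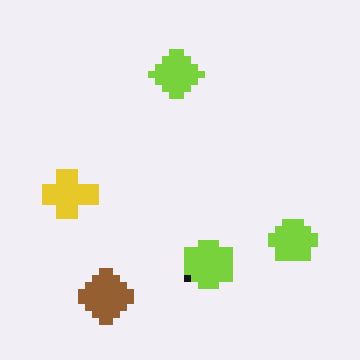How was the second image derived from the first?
It was pixelated into visible square blocks.

Shapes are reduced to large square blocks; fine edges and outlines are lost — a downscale-then-upscale (mosaic) effect.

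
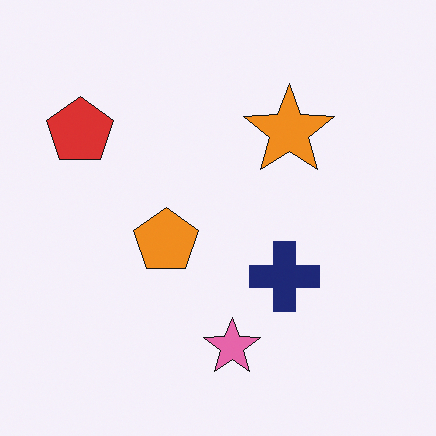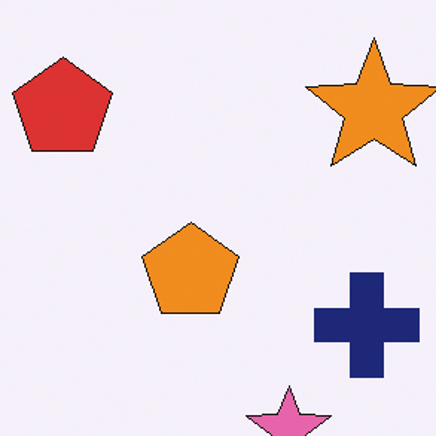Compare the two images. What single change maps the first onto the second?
This is the original image cropped slightly and scaled back up.

The visible shapes are larger and the field of view is narrower; shapes near the original edges may be partly or wholly outside the frame — a crop-and-rescale.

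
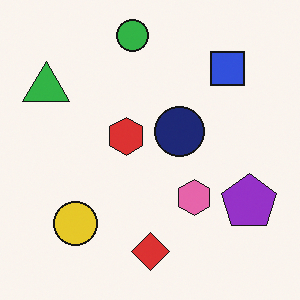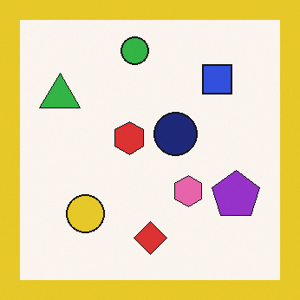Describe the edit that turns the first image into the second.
The transformation is: framed with a yellow border.

A solid yellow frame runs around the edge of the second image, with the content slightly shrunk inside it.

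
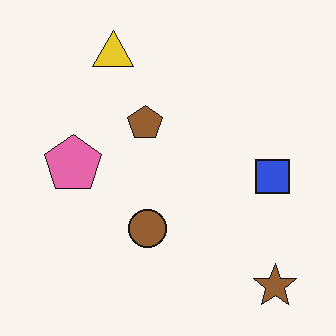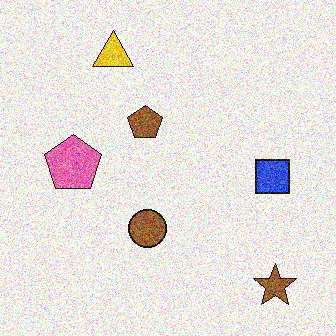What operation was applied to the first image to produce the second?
Degraded with heavy additive noise.

Random speckle covers the whole image, including the flat background.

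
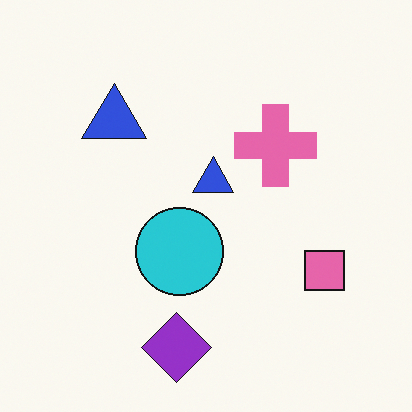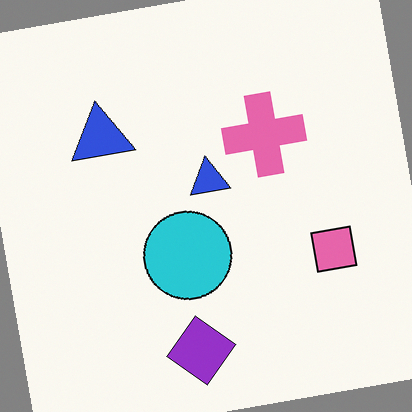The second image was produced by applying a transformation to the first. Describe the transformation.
The transformation is: rotated counter-clockwise by a few degrees.

Every shape is tilted by the same angle and the image corners show triangular fill wedges — a whole-image rotation by a non-right angle.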